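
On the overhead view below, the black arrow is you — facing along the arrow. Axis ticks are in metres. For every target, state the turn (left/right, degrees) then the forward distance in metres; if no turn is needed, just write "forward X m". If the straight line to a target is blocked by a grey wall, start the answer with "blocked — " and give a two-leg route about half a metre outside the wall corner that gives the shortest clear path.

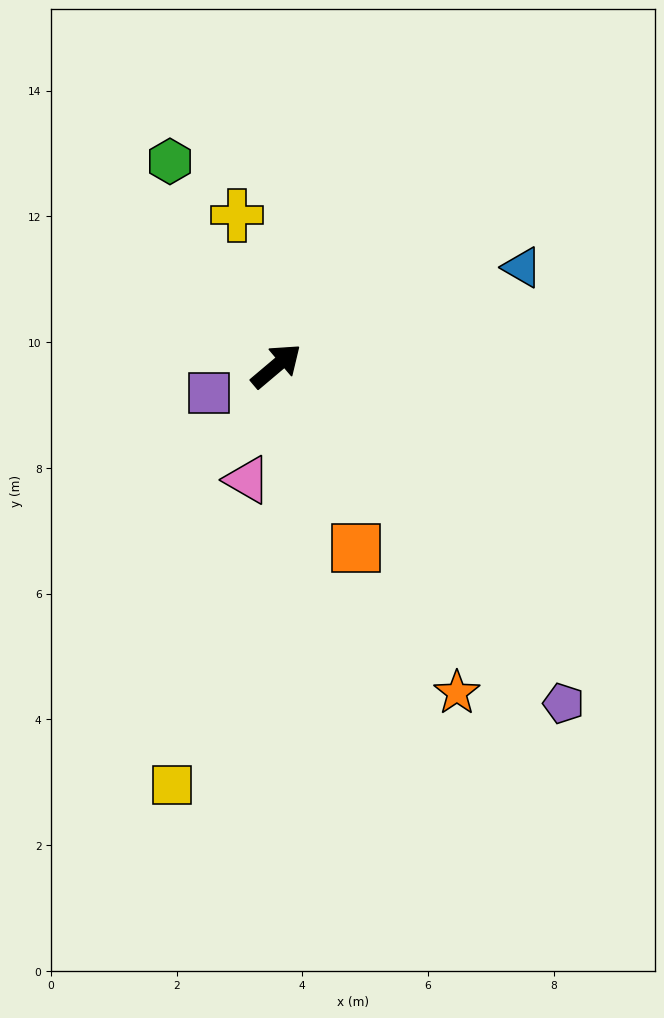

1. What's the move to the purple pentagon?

turn right 90°, forward 7.0 m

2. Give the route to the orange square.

turn right 107°, forward 3.2 m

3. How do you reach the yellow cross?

turn left 64°, forward 2.5 m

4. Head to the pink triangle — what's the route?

turn right 144°, forward 1.9 m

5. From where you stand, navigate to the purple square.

turn left 162°, forward 1.2 m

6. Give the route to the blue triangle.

turn right 18°, forward 4.2 m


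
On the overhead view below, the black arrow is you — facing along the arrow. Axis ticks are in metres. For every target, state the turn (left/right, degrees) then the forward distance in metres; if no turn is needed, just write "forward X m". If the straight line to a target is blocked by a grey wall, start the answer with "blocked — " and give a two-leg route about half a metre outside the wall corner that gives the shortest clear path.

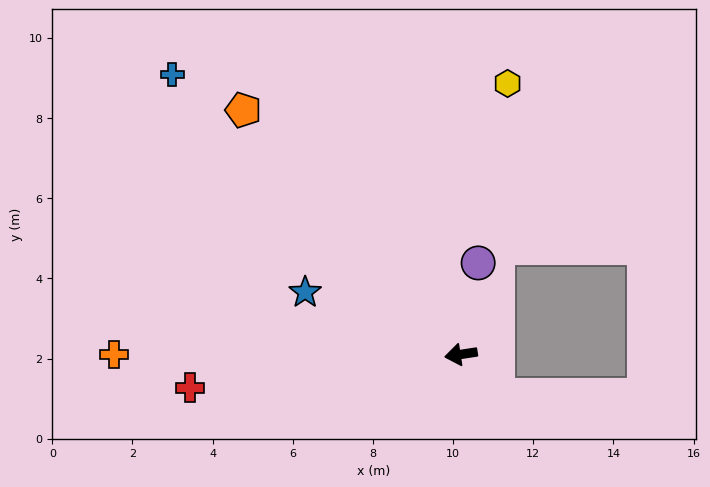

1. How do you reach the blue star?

turn right 30°, forward 4.2 m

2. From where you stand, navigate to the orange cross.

turn right 9°, forward 8.7 m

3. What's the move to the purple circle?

turn right 109°, forward 2.3 m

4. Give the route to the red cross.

forward 6.8 m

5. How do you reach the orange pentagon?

turn right 57°, forward 8.2 m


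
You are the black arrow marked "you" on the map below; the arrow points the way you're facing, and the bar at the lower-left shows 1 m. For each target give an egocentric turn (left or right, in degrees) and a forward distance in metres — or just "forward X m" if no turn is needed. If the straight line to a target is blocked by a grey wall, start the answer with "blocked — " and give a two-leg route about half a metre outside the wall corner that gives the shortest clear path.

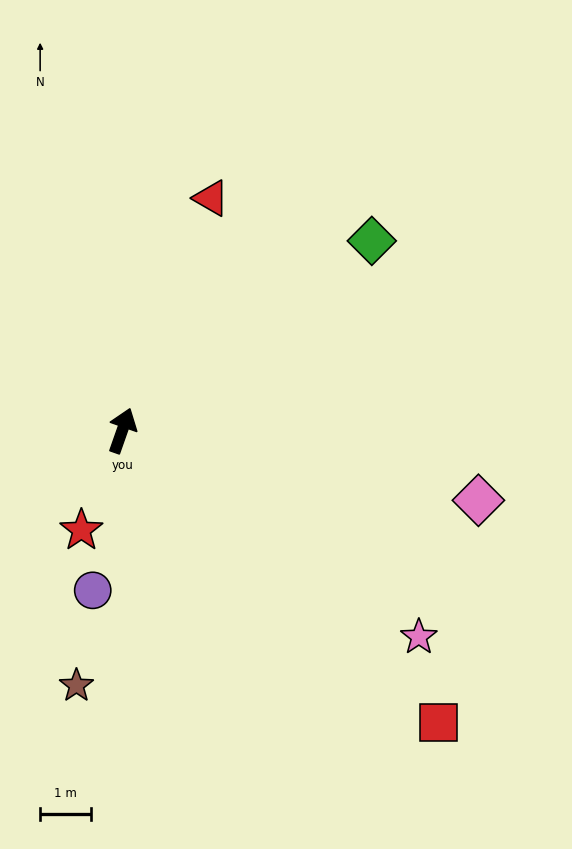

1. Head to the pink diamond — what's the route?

turn right 82°, forward 7.1 m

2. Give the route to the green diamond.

turn right 33°, forward 6.1 m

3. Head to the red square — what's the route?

turn right 113°, forward 8.4 m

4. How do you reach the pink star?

turn right 105°, forward 7.1 m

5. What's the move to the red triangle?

forward 4.9 m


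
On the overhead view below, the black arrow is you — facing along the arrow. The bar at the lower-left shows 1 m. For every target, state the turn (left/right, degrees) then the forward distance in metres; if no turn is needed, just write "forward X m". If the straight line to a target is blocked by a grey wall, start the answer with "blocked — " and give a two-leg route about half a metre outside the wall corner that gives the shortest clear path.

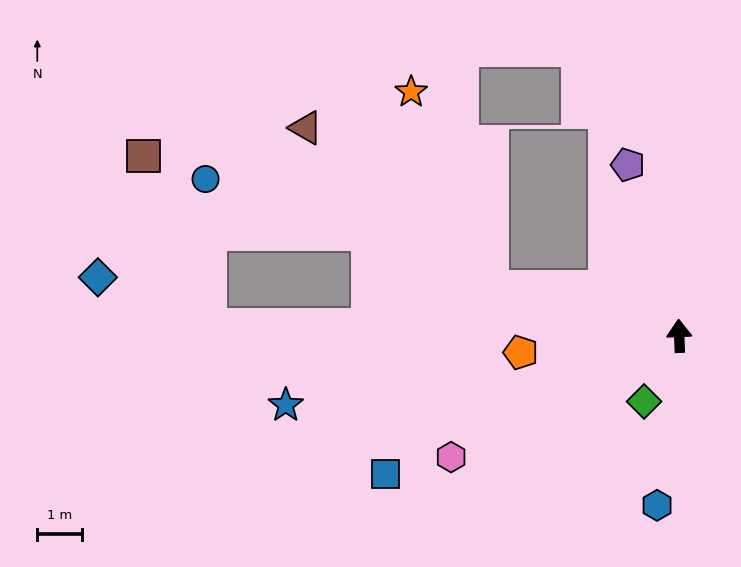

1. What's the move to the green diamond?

turn left 150°, forward 1.7 m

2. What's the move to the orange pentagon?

turn left 94°, forward 3.6 m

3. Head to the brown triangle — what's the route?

blocked — turn left 74°, forward 4.4 m, then turn right 27°, forward 5.5 m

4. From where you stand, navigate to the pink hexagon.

turn left 116°, forward 5.8 m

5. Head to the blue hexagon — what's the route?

turn left 170°, forward 3.8 m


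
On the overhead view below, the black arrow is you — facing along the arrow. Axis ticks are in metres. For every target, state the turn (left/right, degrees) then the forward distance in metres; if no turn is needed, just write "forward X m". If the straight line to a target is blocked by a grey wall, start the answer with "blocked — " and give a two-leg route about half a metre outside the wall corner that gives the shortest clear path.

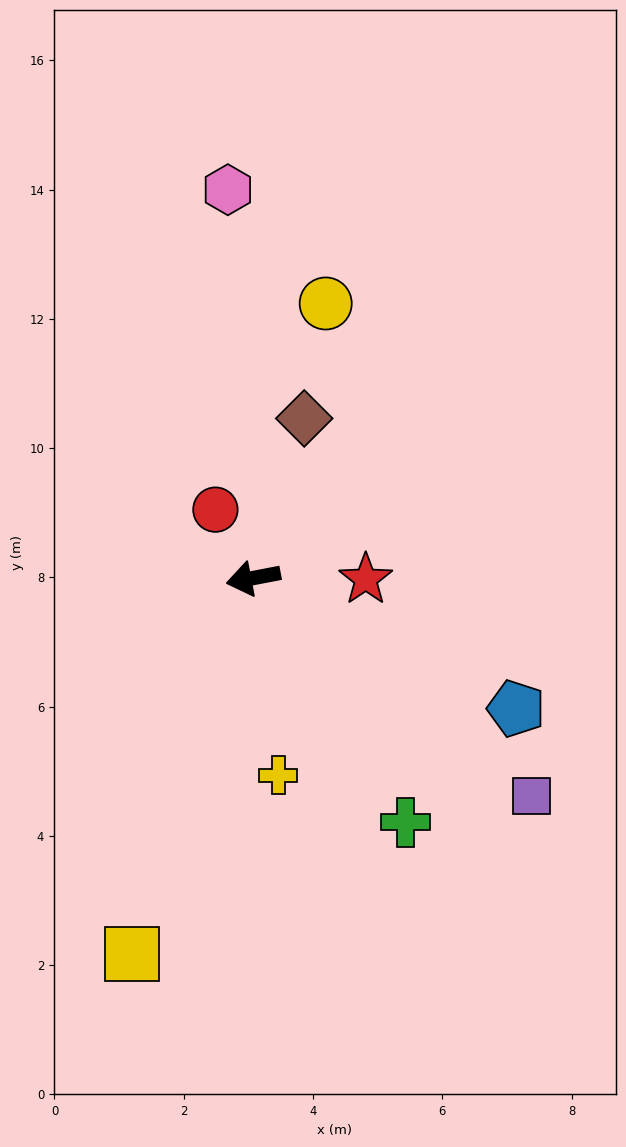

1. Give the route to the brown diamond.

turn right 119°, forward 2.6 m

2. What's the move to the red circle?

turn right 72°, forward 1.2 m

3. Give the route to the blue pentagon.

turn left 143°, forward 4.5 m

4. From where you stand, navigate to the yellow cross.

turn left 86°, forward 3.1 m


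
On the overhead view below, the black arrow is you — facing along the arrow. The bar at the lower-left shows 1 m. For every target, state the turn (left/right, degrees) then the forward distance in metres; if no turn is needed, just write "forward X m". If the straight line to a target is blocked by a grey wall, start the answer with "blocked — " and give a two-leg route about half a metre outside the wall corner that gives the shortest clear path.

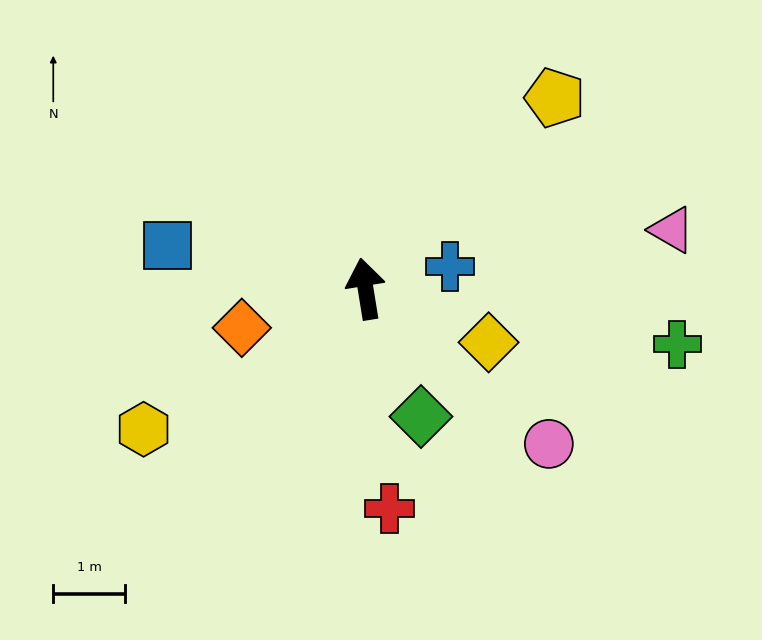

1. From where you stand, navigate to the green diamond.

turn right 166°, forward 1.9 m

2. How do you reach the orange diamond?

turn left 98°, forward 1.8 m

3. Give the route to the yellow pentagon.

turn right 54°, forward 3.8 m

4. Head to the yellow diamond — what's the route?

turn right 123°, forward 1.9 m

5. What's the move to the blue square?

turn left 69°, forward 2.8 m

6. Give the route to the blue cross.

turn right 85°, forward 1.2 m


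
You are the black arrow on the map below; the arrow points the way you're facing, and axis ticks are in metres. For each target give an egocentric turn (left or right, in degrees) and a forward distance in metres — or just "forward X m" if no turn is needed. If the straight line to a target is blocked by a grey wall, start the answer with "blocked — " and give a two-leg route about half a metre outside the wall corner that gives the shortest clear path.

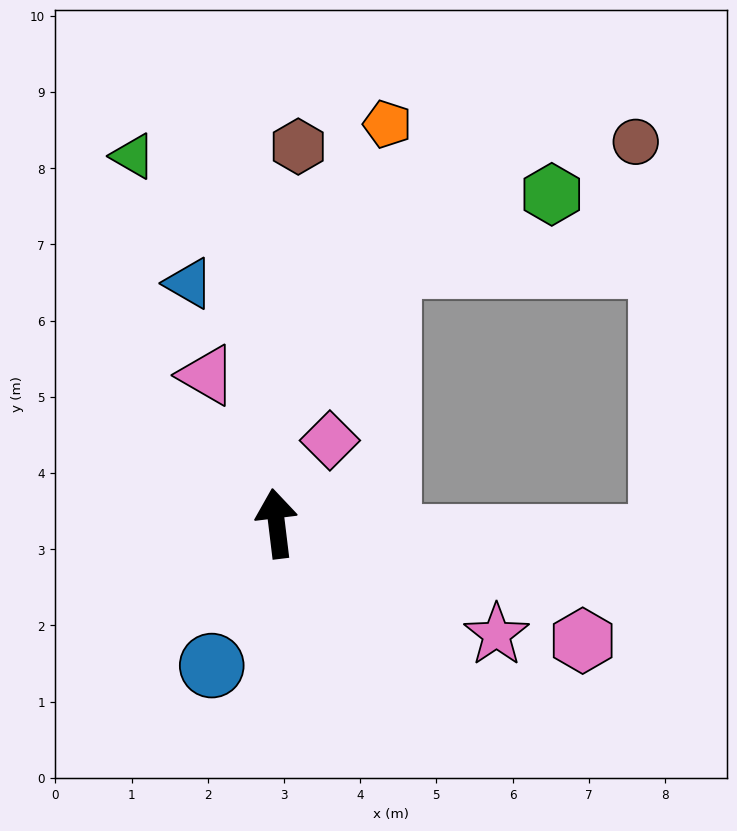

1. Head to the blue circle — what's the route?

turn left 149°, forward 2.1 m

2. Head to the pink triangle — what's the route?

turn left 18°, forward 2.1 m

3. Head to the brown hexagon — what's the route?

turn right 10°, forward 5.0 m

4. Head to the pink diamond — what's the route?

turn right 40°, forward 1.3 m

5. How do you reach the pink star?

turn right 124°, forward 3.2 m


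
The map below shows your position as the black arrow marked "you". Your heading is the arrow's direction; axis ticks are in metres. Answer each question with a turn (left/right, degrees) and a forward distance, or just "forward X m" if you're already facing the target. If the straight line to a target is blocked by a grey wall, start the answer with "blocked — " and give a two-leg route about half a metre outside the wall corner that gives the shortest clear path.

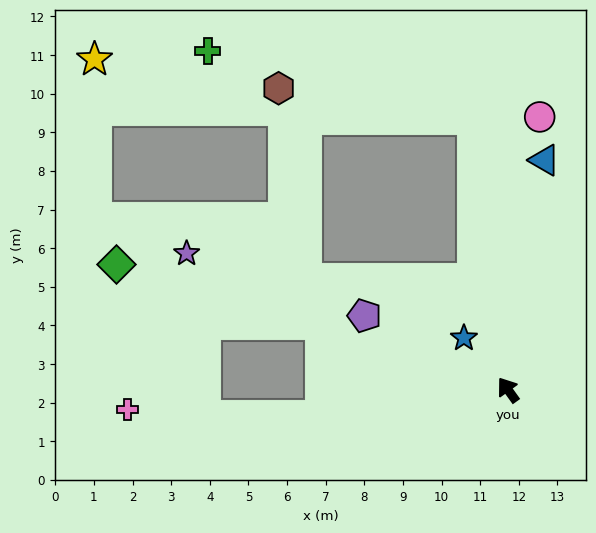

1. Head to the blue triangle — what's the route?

turn right 45°, forward 6.0 m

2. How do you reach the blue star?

turn left 5°, forward 1.8 m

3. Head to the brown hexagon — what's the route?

blocked — turn right 28°, forward 7.1 m, then turn left 73°, forward 5.1 m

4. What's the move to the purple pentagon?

turn left 27°, forward 4.2 m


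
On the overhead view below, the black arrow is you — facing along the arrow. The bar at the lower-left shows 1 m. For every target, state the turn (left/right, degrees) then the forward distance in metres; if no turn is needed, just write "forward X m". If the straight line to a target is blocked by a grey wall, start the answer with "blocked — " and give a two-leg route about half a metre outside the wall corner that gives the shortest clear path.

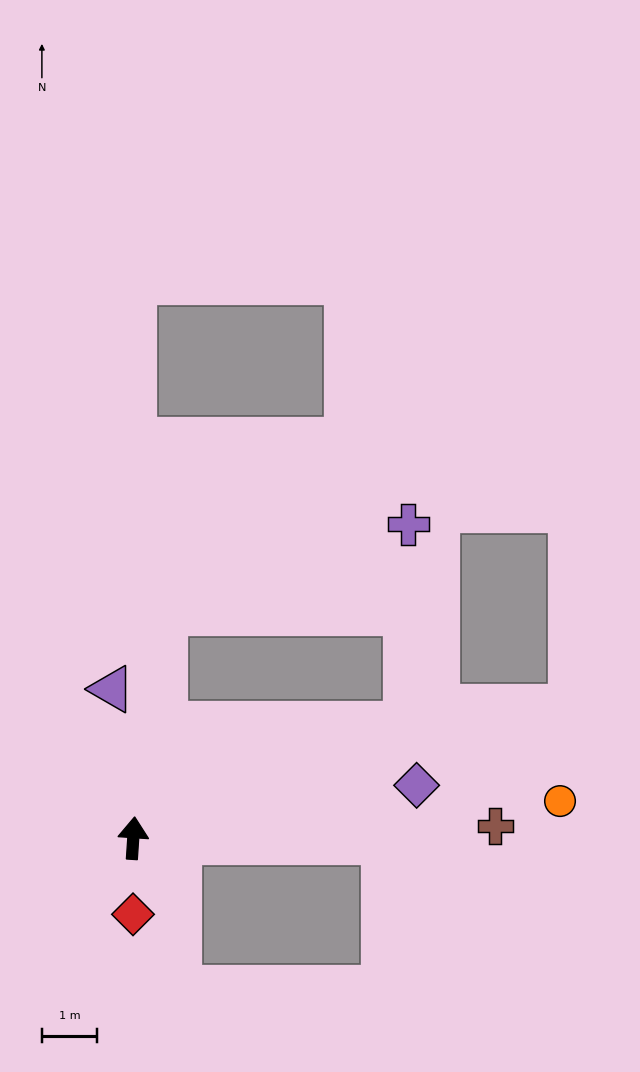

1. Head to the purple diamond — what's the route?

turn right 76°, forward 5.3 m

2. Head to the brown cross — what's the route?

turn right 84°, forward 6.6 m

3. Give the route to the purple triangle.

turn left 12°, forward 2.7 m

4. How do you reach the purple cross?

blocked — turn right 4°, forward 4.2 m, then turn right 62°, forward 4.7 m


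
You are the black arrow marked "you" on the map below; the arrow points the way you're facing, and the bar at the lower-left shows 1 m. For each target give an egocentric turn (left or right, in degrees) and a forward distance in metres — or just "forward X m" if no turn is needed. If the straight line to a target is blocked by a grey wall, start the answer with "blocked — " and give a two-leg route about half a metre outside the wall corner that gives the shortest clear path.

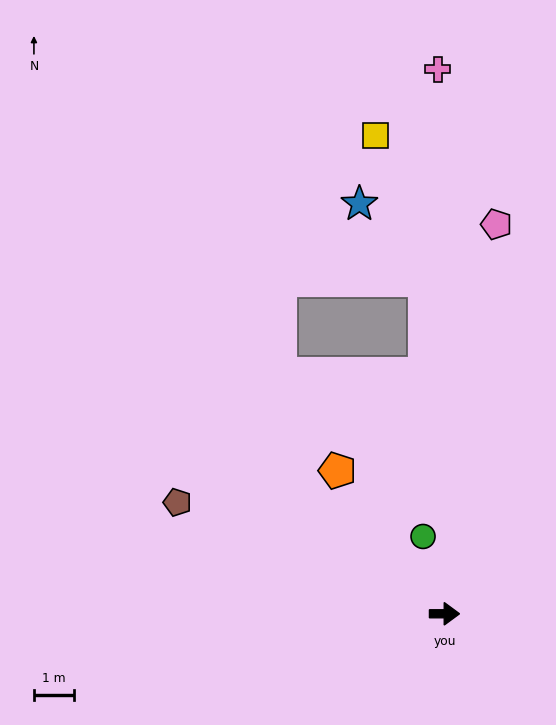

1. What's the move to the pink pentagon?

turn left 82°, forward 9.8 m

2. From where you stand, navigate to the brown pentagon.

turn left 157°, forward 7.2 m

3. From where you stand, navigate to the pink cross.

turn left 91°, forward 13.5 m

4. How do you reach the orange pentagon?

turn left 127°, forward 4.4 m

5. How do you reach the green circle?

turn left 106°, forward 2.0 m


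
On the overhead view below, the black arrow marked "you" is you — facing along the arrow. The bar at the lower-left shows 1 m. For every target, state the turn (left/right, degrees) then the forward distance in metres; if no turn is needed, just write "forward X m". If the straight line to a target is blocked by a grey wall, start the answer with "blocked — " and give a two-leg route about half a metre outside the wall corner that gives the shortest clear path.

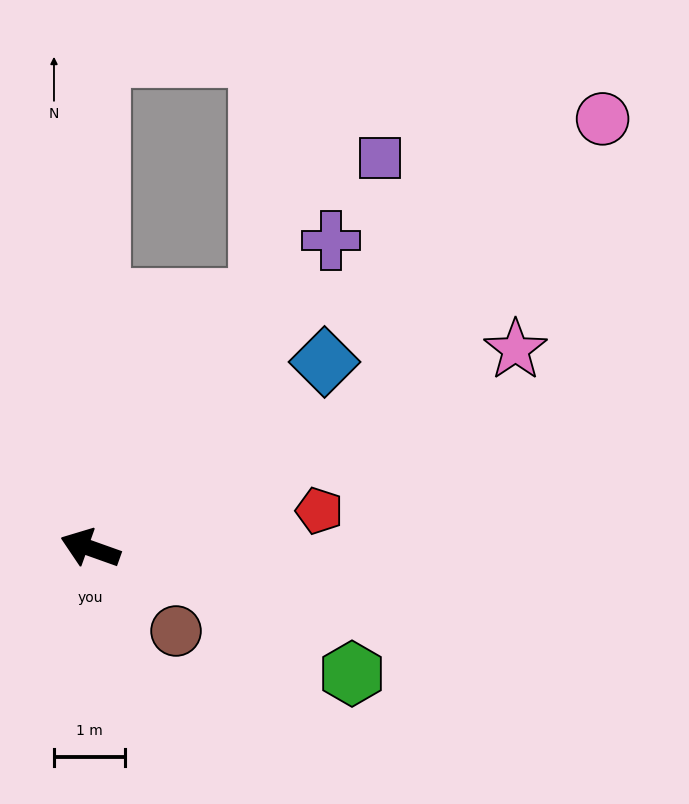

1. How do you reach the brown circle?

turn left 156°, forward 1.7 m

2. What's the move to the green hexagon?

turn left 174°, forward 4.1 m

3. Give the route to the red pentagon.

turn right 151°, forward 3.2 m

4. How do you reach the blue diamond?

turn right 122°, forward 4.2 m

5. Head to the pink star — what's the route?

turn right 135°, forward 6.6 m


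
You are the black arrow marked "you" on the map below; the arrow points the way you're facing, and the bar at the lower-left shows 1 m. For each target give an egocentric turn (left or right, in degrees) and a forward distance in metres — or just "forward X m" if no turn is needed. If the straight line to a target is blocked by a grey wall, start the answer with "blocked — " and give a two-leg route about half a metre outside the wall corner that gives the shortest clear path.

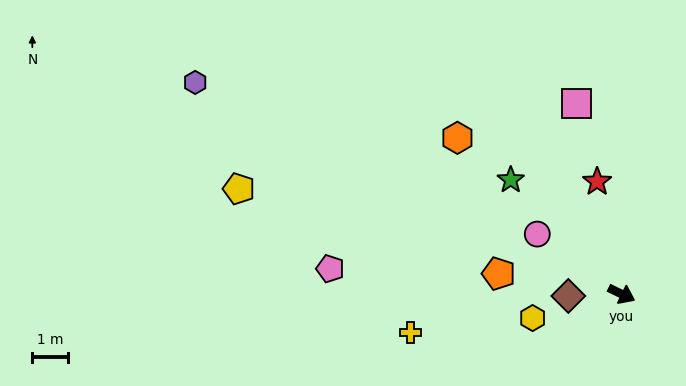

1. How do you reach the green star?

turn left 160°, forward 4.5 m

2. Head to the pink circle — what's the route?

turn left 170°, forward 2.9 m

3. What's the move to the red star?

turn left 128°, forward 3.2 m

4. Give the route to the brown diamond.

turn right 152°, forward 1.5 m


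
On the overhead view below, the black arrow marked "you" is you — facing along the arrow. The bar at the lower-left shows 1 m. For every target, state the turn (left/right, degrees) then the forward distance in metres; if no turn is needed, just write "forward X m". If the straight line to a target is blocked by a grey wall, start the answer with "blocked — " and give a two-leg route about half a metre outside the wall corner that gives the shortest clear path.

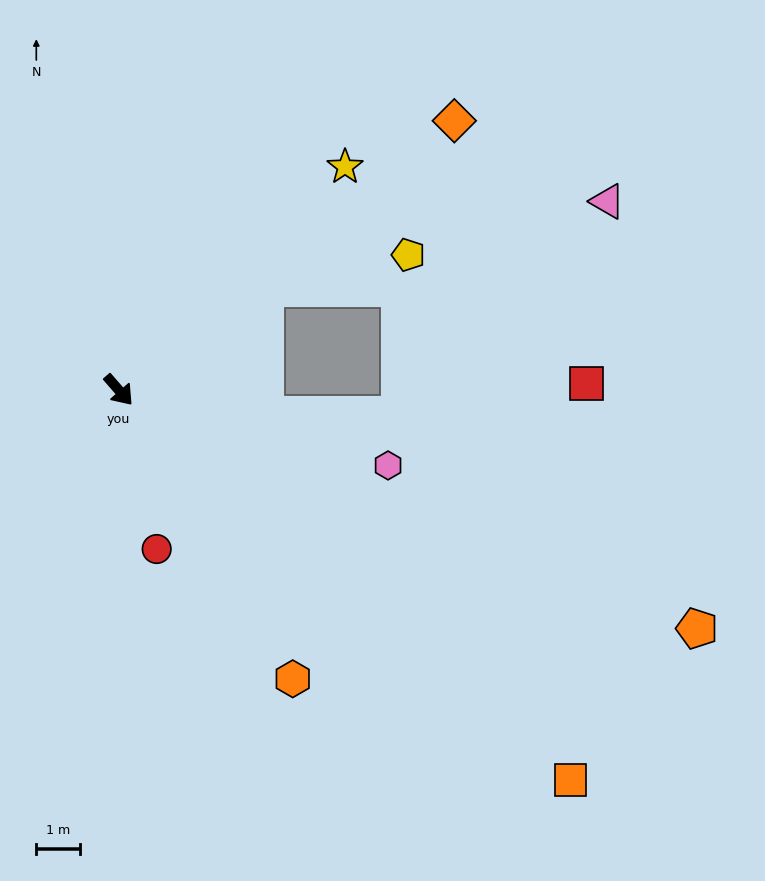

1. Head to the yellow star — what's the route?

turn left 94°, forward 7.3 m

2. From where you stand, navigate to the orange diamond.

turn left 88°, forward 9.8 m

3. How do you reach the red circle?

turn right 28°, forward 3.7 m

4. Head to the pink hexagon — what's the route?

turn left 33°, forward 6.4 m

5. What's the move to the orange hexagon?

turn right 10°, forward 7.7 m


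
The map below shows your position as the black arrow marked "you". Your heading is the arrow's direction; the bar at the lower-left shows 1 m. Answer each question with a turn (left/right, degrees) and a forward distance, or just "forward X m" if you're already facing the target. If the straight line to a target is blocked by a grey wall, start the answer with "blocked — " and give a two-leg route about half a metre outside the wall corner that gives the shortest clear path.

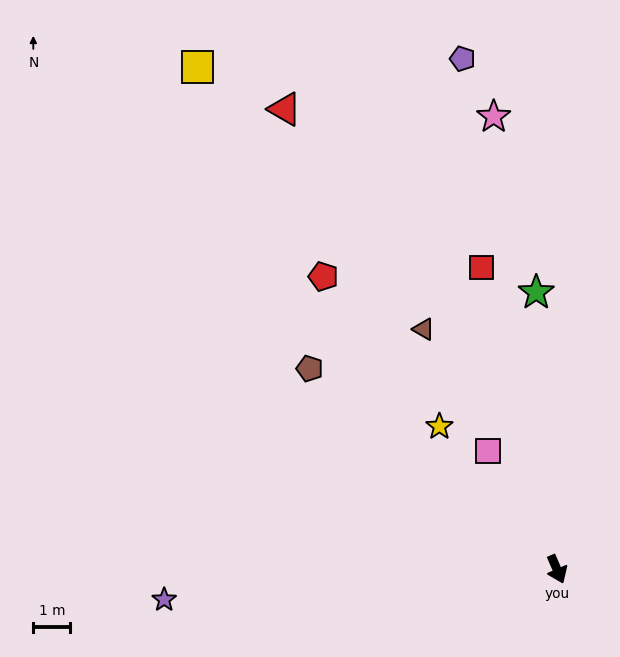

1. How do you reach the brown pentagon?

turn right 152°, forward 8.6 m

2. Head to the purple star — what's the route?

turn right 109°, forward 10.6 m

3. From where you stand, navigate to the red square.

turn left 171°, forward 8.4 m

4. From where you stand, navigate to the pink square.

turn right 173°, forward 3.7 m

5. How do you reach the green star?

turn left 161°, forward 7.5 m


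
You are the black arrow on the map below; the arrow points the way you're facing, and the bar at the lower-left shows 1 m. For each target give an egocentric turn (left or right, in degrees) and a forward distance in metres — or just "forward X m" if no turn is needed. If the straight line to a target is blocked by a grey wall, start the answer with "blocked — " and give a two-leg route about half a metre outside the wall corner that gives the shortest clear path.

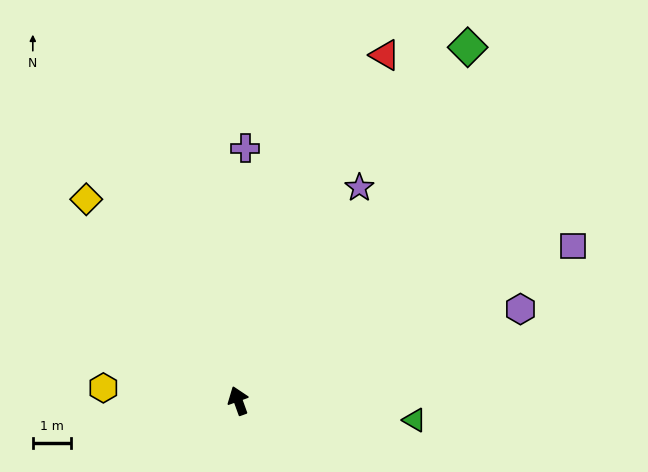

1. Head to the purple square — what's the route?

turn right 85°, forward 9.7 m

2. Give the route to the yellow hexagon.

turn left 65°, forward 3.5 m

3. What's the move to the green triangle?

turn right 116°, forward 4.6 m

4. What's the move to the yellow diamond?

turn left 17°, forward 6.6 m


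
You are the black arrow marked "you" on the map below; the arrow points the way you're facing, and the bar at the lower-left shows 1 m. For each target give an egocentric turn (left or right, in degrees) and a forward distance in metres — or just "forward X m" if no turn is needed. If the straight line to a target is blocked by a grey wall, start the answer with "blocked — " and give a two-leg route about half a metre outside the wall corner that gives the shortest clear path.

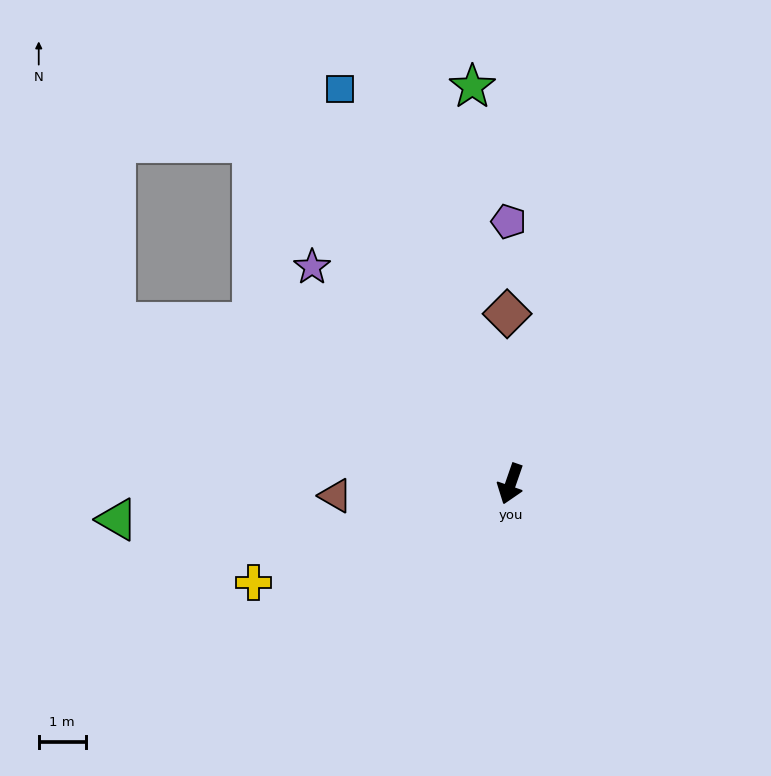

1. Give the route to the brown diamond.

turn right 160°, forward 3.6 m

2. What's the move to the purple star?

turn right 118°, forward 6.3 m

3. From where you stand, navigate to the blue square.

turn right 138°, forward 9.2 m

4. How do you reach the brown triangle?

turn right 67°, forward 3.7 m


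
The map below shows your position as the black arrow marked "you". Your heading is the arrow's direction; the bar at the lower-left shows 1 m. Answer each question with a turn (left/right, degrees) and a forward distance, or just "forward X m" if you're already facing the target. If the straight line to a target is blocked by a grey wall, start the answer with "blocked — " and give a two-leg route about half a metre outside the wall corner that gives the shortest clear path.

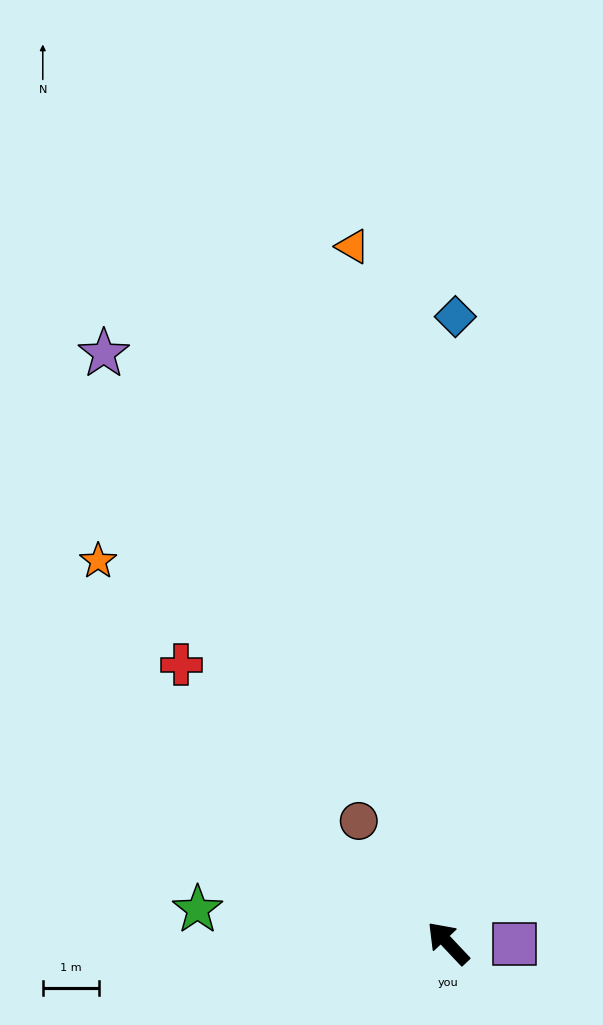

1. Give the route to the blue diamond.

turn right 44°, forward 11.1 m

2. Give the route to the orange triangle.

turn right 36°, forward 12.5 m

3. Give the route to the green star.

turn left 39°, forward 4.5 m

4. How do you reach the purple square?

turn right 134°, forward 1.2 m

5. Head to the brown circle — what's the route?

turn right 7°, forward 2.7 m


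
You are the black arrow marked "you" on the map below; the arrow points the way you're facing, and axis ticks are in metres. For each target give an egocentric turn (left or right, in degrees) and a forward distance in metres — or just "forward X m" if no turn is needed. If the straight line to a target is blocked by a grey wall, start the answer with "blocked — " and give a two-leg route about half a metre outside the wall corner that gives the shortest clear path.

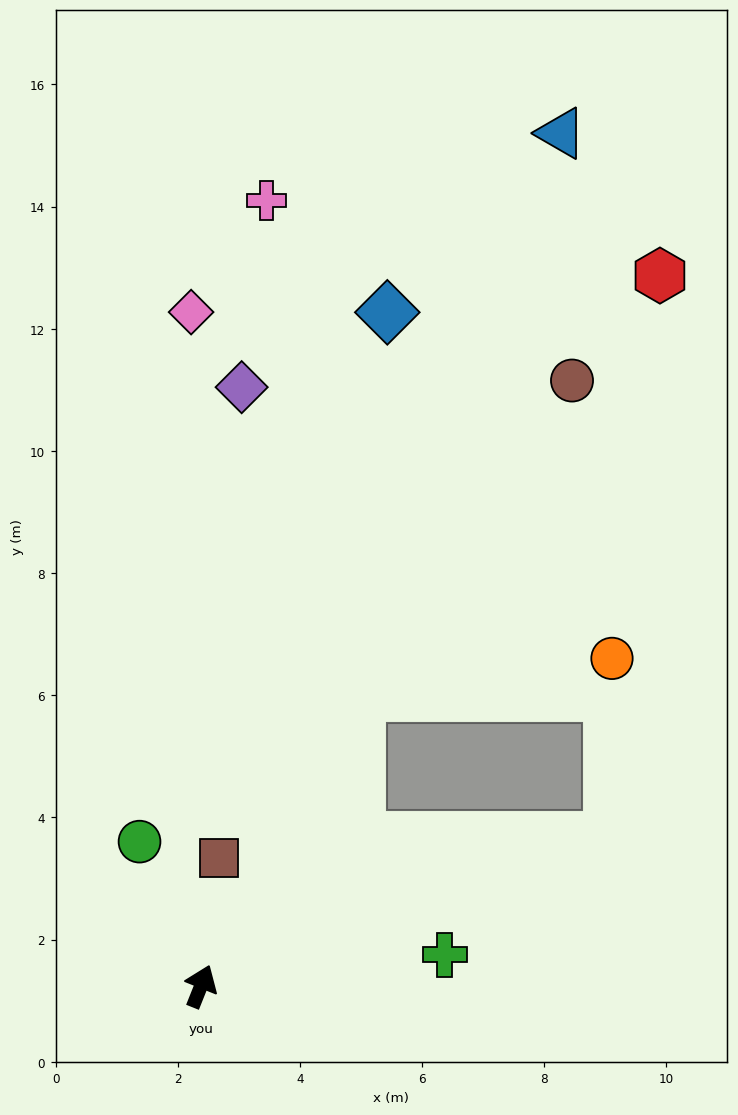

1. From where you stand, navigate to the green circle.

turn left 45°, forward 2.6 m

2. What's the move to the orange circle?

blocked — turn right 7°, forward 5.4 m, then turn right 53°, forward 4.2 m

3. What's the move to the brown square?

turn left 14°, forward 2.1 m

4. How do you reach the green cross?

turn right 61°, forward 4.0 m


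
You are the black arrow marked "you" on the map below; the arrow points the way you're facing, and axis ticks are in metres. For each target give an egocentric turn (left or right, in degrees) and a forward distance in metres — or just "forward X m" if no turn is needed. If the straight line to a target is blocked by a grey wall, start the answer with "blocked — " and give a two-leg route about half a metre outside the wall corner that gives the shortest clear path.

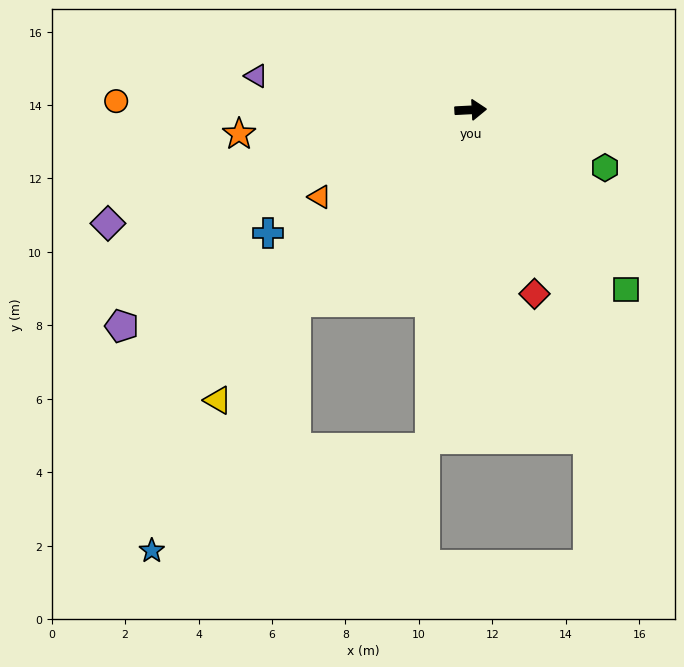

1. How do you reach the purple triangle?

turn left 168°, forward 5.9 m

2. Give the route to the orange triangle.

turn right 153°, forward 4.7 m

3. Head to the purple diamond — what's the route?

turn right 166°, forward 10.3 m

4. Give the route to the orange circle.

turn left 176°, forward 9.7 m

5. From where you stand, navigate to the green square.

turn right 52°, forward 6.5 m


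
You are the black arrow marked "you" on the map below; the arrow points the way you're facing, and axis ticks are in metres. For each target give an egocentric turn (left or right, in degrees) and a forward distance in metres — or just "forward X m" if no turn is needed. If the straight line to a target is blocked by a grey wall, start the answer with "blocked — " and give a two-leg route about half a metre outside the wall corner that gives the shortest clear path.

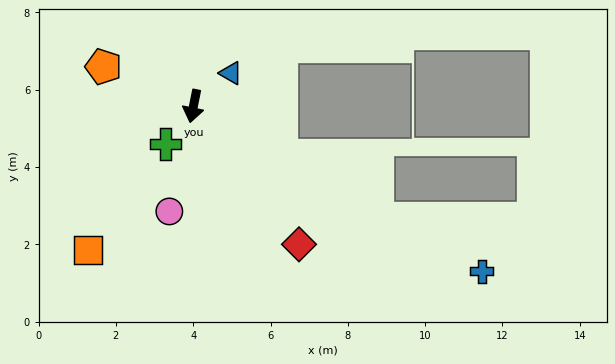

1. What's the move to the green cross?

turn right 25°, forward 1.2 m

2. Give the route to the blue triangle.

turn left 143°, forward 1.3 m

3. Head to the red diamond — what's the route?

turn left 49°, forward 4.5 m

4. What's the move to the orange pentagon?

turn right 102°, forward 2.5 m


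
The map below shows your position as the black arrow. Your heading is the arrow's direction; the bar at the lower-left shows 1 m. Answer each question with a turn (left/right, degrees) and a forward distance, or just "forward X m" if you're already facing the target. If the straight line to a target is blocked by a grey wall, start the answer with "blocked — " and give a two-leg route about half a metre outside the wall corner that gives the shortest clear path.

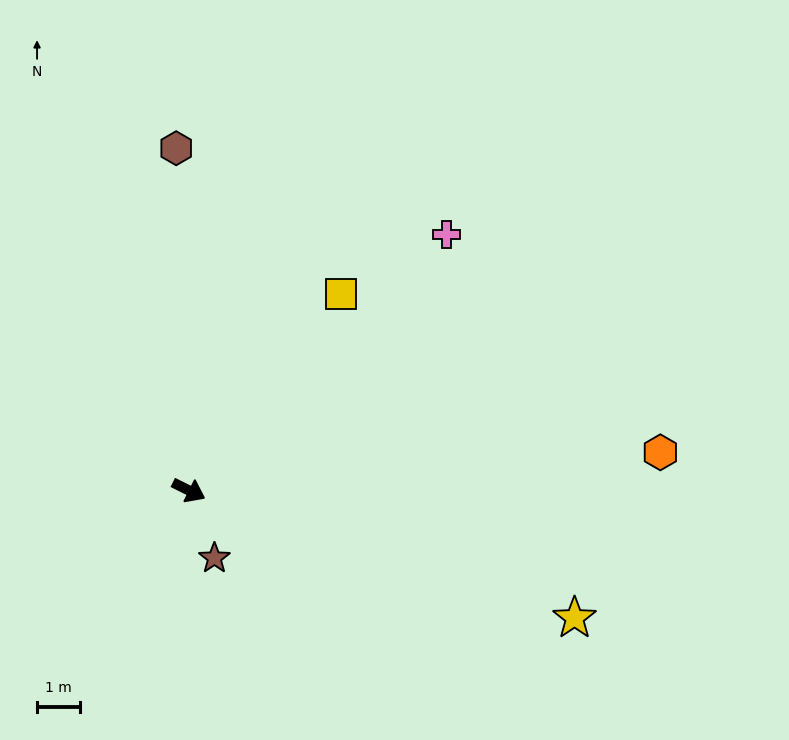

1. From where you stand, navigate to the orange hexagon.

turn left 31°, forward 10.9 m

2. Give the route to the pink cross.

turn left 71°, forward 8.4 m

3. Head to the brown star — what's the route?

turn right 43°, forward 1.7 m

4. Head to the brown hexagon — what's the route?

turn left 119°, forward 7.9 m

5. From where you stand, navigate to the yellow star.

turn left 8°, forward 9.4 m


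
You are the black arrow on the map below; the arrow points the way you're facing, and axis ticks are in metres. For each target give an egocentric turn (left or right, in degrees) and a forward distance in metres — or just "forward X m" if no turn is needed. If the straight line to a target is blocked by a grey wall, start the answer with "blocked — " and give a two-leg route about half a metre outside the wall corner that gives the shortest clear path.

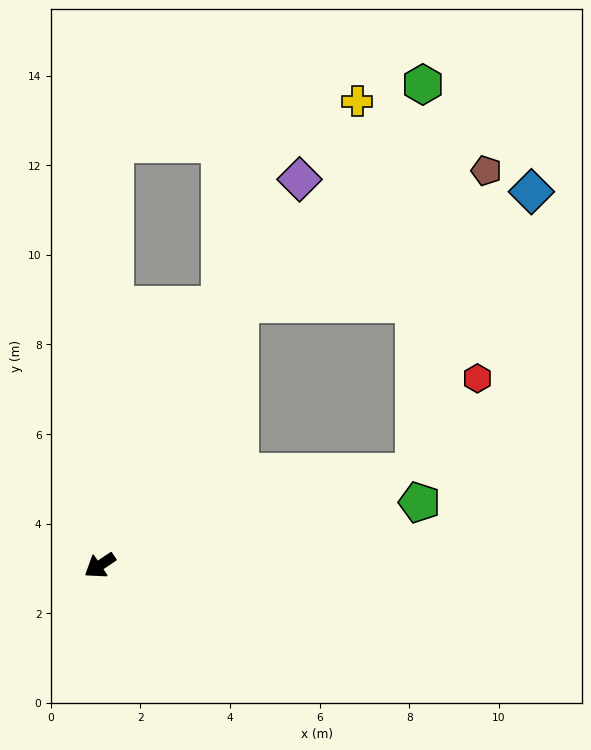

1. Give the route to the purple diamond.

turn right 151°, forward 9.7 m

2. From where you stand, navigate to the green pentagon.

turn left 157°, forward 7.3 m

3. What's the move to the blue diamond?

blocked — turn right 152°, forward 6.6 m, then turn right 41°, forward 7.0 m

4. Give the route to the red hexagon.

blocked — turn left 163°, forward 7.3 m, then turn left 39°, forward 2.5 m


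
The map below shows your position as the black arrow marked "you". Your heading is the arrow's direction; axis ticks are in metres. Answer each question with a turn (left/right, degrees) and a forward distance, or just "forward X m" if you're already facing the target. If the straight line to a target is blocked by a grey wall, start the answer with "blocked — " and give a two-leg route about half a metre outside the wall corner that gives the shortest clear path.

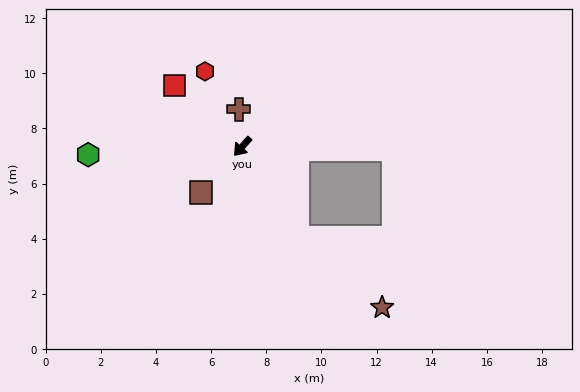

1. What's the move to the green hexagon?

turn right 46°, forward 5.6 m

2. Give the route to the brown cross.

turn right 133°, forward 1.4 m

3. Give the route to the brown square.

forward 2.2 m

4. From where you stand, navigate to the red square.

turn right 91°, forward 3.3 m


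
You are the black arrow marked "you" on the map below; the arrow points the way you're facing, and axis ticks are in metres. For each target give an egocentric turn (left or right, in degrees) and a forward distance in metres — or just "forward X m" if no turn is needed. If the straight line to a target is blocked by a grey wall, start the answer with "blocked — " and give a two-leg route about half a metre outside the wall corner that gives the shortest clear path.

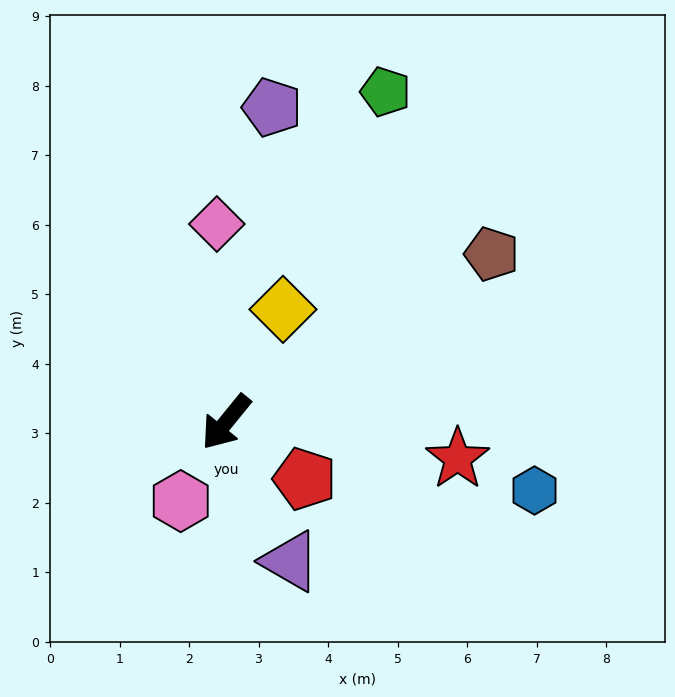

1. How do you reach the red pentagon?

turn left 93°, forward 1.4 m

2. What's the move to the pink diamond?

turn right 138°, forward 2.9 m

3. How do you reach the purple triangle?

turn left 64°, forward 2.2 m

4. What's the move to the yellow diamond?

turn right 168°, forward 1.8 m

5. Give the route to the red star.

turn left 120°, forward 3.4 m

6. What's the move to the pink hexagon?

turn left 9°, forward 1.3 m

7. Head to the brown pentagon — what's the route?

turn left 162°, forward 4.5 m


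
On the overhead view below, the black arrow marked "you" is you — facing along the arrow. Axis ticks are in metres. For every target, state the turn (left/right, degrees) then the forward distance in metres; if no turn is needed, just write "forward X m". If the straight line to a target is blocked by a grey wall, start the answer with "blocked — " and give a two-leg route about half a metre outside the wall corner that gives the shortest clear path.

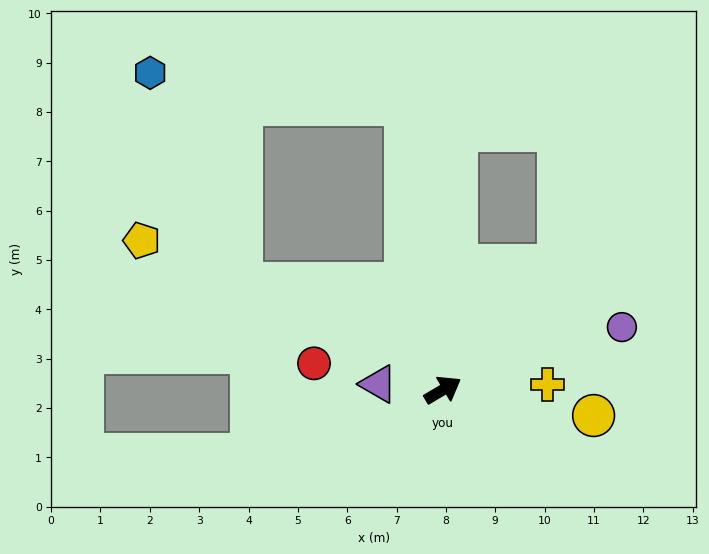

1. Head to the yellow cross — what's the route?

turn right 28°, forward 2.1 m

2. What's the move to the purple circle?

turn right 11°, forward 3.8 m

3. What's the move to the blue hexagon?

blocked — turn left 67°, forward 5.8 m, then turn left 75°, forward 5.2 m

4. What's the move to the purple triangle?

turn left 144°, forward 1.3 m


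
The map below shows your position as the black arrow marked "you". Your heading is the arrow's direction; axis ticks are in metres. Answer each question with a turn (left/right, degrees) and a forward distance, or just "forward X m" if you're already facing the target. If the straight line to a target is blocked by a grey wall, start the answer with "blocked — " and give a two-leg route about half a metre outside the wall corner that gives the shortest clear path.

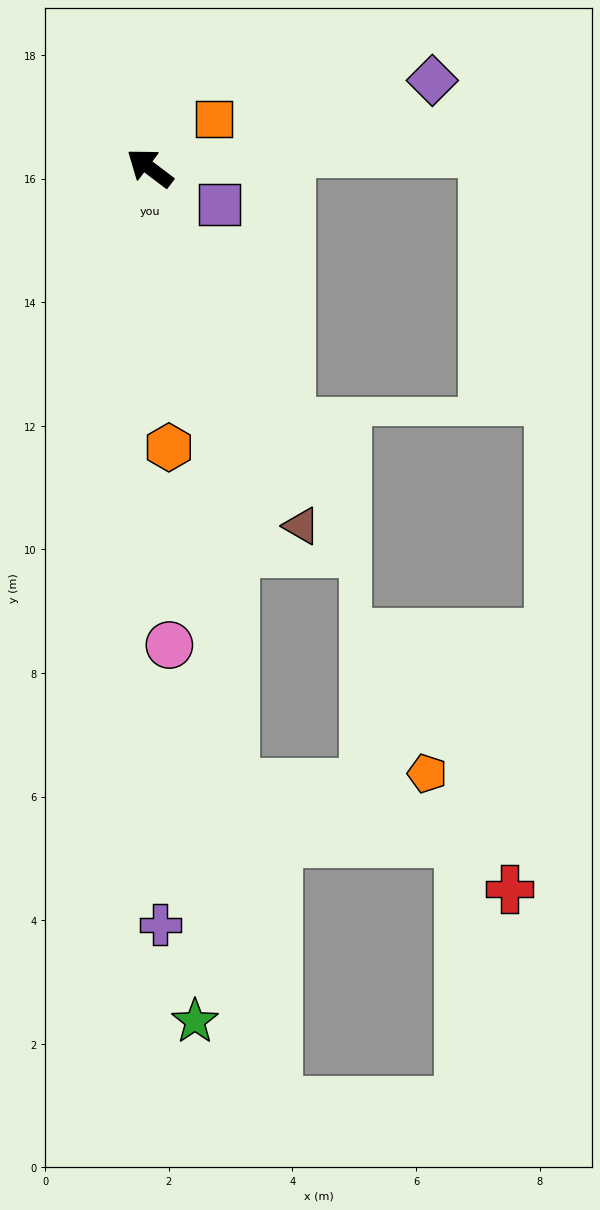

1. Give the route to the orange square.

turn right 106°, forward 1.3 m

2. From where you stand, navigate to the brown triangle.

turn left 150°, forward 6.3 m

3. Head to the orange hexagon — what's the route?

turn left 131°, forward 4.5 m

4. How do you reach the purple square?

turn right 171°, forward 1.3 m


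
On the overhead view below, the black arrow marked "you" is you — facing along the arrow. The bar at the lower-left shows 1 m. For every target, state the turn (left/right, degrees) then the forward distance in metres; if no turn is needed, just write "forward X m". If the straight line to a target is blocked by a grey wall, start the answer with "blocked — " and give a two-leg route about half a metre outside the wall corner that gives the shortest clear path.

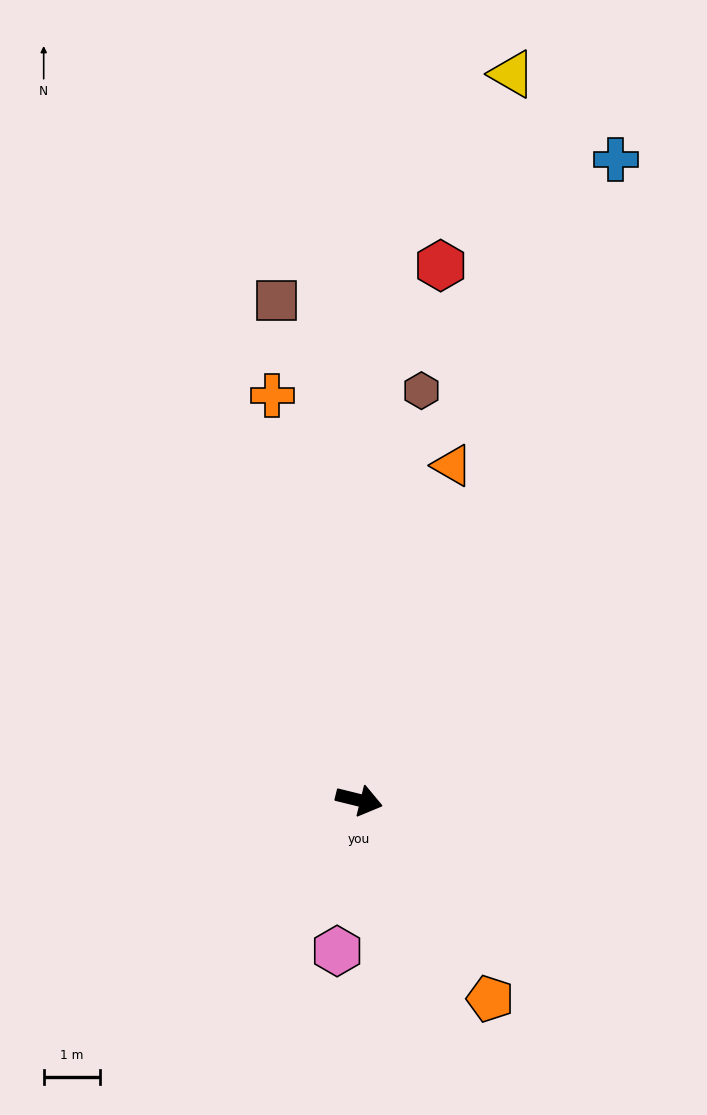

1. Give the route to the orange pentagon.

turn right 43°, forward 4.2 m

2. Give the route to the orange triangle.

turn left 88°, forward 6.1 m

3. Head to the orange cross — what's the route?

turn left 116°, forward 7.3 m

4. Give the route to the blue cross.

turn left 82°, forward 12.2 m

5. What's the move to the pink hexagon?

turn right 84°, forward 2.7 m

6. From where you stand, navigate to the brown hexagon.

turn left 95°, forward 7.3 m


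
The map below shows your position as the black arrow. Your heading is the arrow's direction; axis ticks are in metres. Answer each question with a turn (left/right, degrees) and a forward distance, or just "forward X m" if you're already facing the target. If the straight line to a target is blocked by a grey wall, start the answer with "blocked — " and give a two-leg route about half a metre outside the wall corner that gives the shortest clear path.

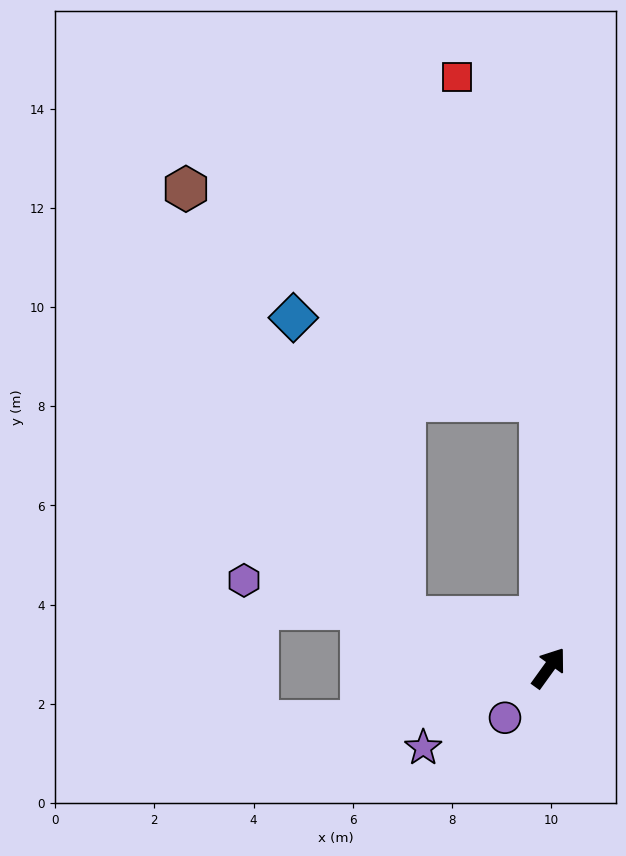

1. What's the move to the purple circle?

turn left 174°, forward 1.3 m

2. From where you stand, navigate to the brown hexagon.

blocked — turn left 106°, forward 3.1 m, then turn right 43°, forward 9.7 m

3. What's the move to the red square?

blocked — turn left 38°, forward 5.4 m, then turn left 12°, forward 6.7 m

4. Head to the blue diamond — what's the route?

blocked — turn left 106°, forward 3.1 m, then turn right 50°, forward 6.4 m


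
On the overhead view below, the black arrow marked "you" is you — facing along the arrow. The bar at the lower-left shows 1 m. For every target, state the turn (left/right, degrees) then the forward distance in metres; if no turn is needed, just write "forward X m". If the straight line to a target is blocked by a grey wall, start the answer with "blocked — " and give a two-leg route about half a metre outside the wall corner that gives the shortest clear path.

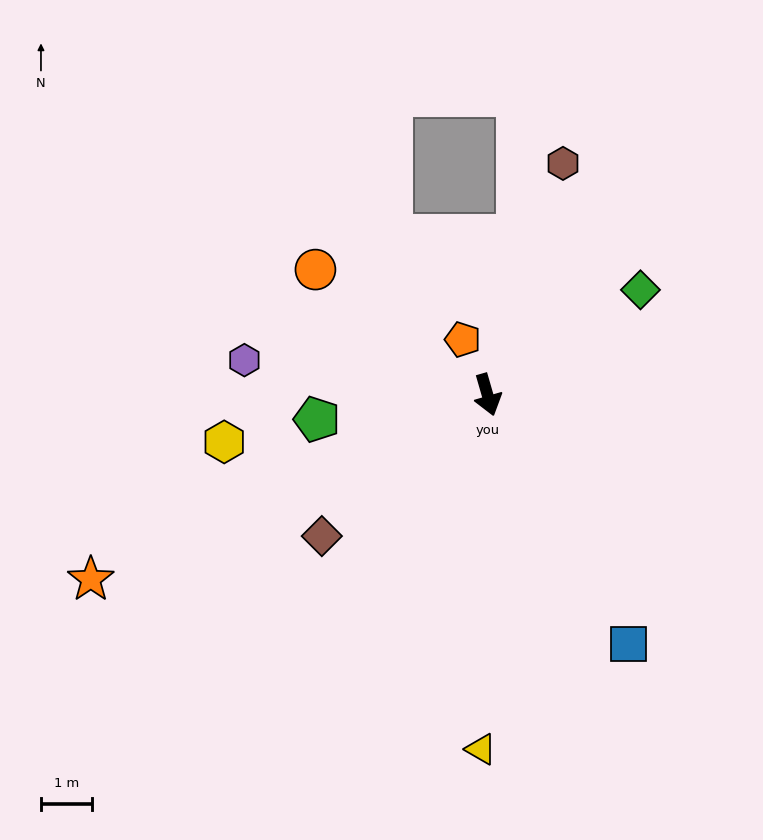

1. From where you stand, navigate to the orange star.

turn right 81°, forward 8.6 m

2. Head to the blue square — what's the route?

turn left 13°, forward 5.6 m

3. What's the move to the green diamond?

turn left 108°, forward 3.6 m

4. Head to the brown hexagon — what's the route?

turn left 146°, forward 4.8 m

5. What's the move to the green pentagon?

turn right 98°, forward 3.4 m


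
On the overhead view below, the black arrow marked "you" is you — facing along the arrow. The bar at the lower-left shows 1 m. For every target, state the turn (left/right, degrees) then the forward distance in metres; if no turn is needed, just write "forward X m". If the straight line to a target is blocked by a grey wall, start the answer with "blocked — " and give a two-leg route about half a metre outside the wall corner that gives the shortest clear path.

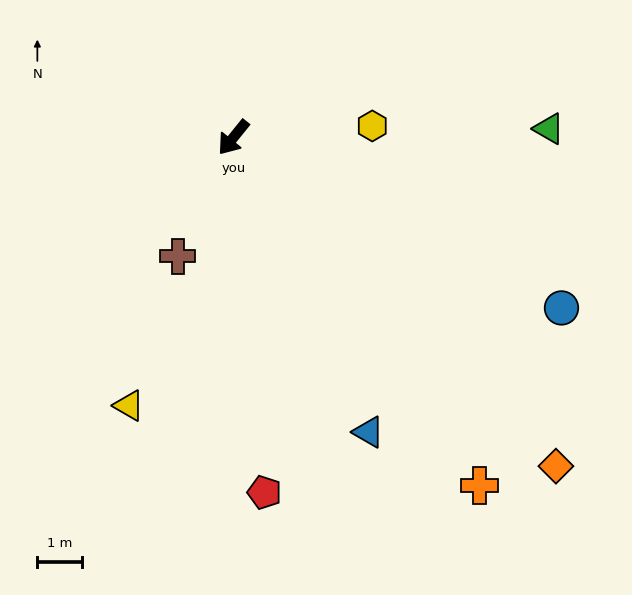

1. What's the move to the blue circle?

turn left 102°, forward 8.3 m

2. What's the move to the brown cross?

turn left 14°, forward 2.9 m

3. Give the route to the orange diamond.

turn left 83°, forward 10.3 m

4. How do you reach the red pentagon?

turn left 44°, forward 8.0 m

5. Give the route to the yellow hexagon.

turn left 134°, forward 3.1 m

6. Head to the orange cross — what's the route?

turn left 74°, forward 9.5 m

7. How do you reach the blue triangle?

turn left 64°, forward 7.3 m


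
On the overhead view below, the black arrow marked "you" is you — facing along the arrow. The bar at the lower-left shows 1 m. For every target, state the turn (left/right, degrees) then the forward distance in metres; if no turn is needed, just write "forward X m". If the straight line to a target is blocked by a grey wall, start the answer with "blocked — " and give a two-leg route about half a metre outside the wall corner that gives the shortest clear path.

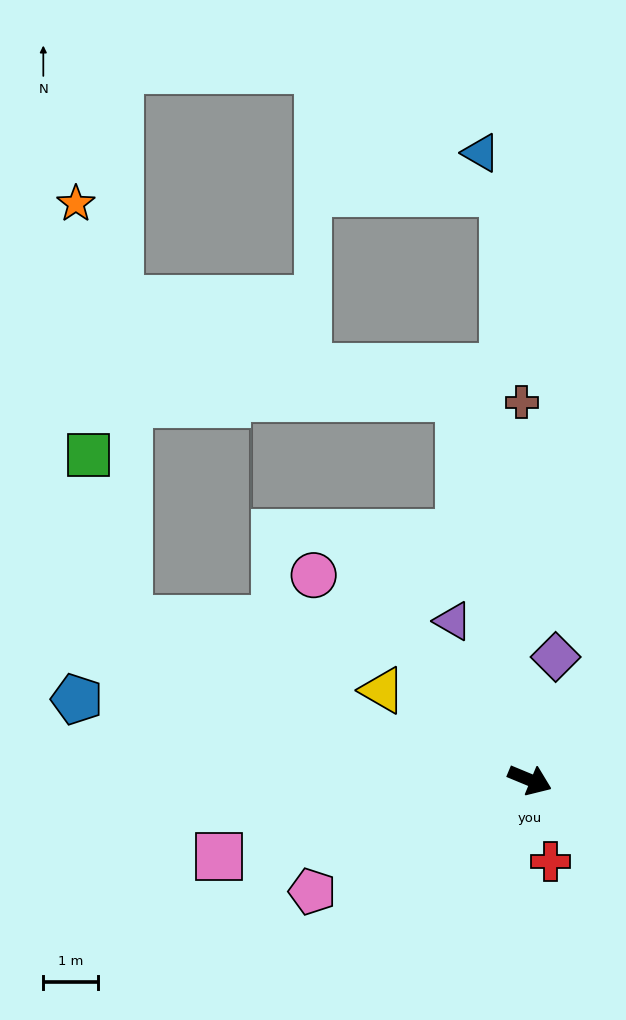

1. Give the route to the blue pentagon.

turn right 168°, forward 8.4 m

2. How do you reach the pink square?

turn right 144°, forward 5.9 m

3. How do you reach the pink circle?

turn left 159°, forward 5.4 m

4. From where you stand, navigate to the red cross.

turn right 53°, forward 1.5 m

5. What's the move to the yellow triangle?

turn left 171°, forward 3.2 m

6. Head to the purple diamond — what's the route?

turn left 101°, forward 2.3 m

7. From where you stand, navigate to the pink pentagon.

turn right 130°, forward 4.5 m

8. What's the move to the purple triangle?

turn left 138°, forward 3.2 m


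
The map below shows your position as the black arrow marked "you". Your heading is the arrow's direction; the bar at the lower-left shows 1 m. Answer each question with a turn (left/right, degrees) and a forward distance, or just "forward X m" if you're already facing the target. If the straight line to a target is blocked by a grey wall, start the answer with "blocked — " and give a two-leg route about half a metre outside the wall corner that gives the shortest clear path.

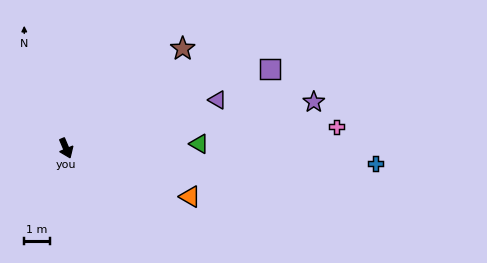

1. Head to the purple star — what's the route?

turn left 78°, forward 9.8 m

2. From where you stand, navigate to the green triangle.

turn left 69°, forward 5.2 m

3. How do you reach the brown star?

turn left 108°, forward 6.0 m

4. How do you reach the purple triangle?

turn left 85°, forward 6.2 m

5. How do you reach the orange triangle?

turn left 46°, forward 5.2 m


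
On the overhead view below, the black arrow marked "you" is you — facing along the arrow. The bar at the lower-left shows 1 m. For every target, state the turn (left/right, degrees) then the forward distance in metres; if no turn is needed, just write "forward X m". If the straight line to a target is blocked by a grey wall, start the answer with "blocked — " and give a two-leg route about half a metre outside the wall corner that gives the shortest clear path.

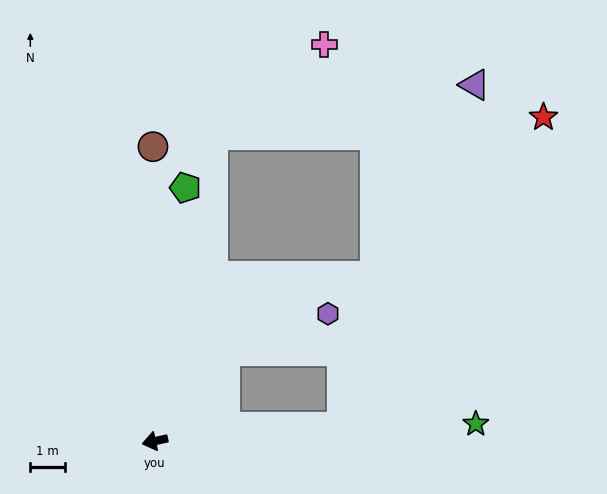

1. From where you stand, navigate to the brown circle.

turn right 102°, forward 8.4 m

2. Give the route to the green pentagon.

turn right 109°, forward 7.3 m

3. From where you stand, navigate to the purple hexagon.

blocked — turn right 140°, forward 3.3 m, then turn right 32°, forward 3.1 m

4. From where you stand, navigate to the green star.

turn left 171°, forward 9.2 m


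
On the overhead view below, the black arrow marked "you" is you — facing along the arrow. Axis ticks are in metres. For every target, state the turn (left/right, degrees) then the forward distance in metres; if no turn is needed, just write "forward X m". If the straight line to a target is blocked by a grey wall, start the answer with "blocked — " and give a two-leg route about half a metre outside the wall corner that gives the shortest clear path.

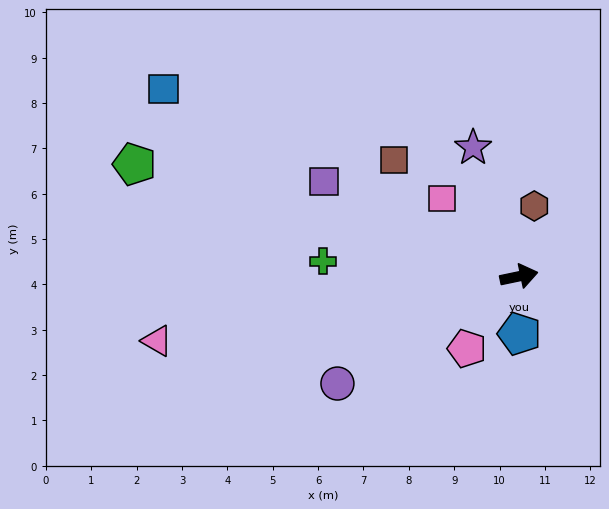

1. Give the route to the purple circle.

turn right 161°, forward 4.6 m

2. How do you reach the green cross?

turn left 164°, forward 4.3 m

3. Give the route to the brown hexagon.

turn left 66°, forward 1.6 m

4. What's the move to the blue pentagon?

turn right 101°, forward 1.3 m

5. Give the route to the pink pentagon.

turn right 138°, forward 2.0 m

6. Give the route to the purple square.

turn left 142°, forward 4.8 m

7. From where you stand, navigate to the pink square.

turn left 123°, forward 2.4 m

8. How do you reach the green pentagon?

turn left 152°, forward 8.8 m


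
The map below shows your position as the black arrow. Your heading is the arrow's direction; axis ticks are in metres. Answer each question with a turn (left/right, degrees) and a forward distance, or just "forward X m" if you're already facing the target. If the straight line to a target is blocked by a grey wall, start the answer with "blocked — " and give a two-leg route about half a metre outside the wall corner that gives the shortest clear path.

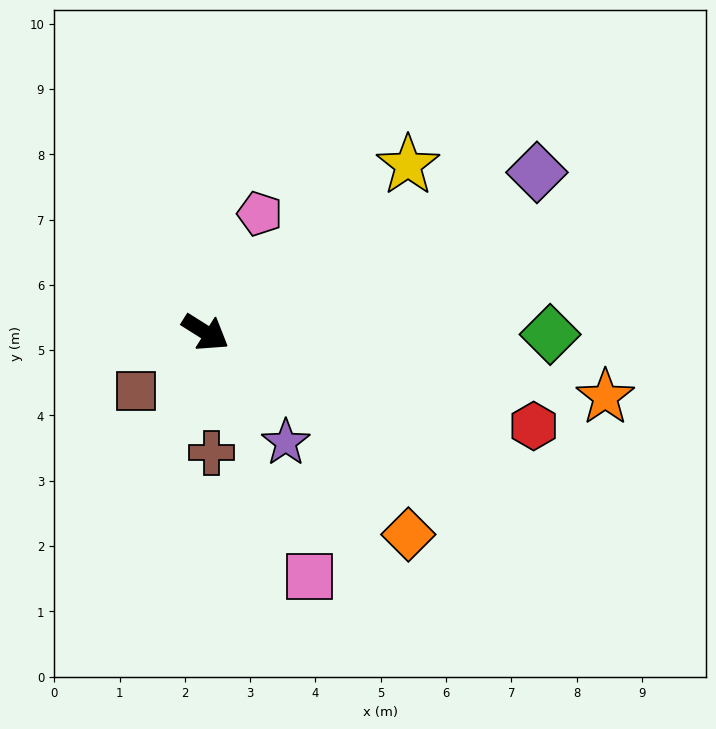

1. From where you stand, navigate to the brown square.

turn right 107°, forward 1.4 m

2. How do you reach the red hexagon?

turn left 16°, forward 5.2 m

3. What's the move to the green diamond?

turn left 32°, forward 5.3 m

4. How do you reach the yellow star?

turn left 72°, forward 4.0 m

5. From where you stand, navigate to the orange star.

turn left 23°, forward 6.2 m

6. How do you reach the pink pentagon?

turn left 98°, forward 2.0 m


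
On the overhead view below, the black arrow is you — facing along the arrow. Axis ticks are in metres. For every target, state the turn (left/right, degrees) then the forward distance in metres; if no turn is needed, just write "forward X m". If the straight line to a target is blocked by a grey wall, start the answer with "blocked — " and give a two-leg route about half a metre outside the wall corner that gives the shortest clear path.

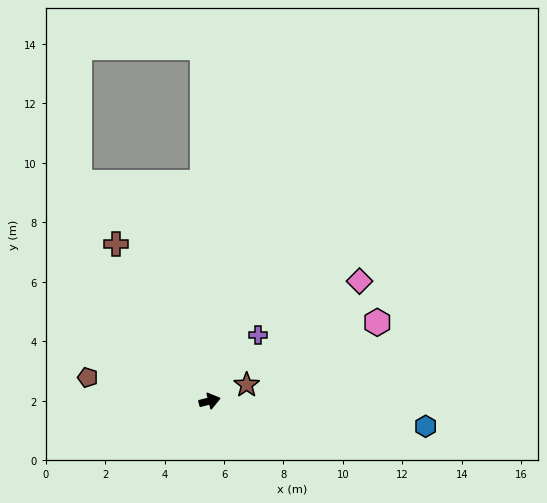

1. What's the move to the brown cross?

turn left 106°, forward 6.1 m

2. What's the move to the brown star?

turn left 9°, forward 1.4 m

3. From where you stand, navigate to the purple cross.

turn left 40°, forward 2.8 m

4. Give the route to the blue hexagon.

turn right 21°, forward 7.3 m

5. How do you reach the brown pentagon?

turn left 155°, forward 4.2 m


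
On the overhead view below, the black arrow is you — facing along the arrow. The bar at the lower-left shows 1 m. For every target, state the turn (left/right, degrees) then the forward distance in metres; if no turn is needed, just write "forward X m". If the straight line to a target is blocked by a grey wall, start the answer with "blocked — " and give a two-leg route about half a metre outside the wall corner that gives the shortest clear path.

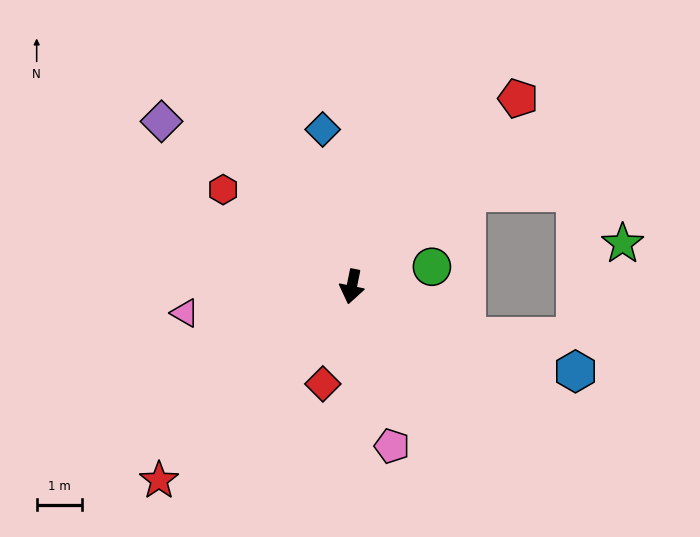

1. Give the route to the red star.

turn right 33°, forward 6.0 m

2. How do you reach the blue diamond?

turn right 158°, forward 3.5 m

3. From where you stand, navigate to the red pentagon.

turn left 150°, forward 5.5 m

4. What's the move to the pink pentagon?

turn left 26°, forward 3.6 m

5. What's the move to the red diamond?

turn right 5°, forward 2.2 m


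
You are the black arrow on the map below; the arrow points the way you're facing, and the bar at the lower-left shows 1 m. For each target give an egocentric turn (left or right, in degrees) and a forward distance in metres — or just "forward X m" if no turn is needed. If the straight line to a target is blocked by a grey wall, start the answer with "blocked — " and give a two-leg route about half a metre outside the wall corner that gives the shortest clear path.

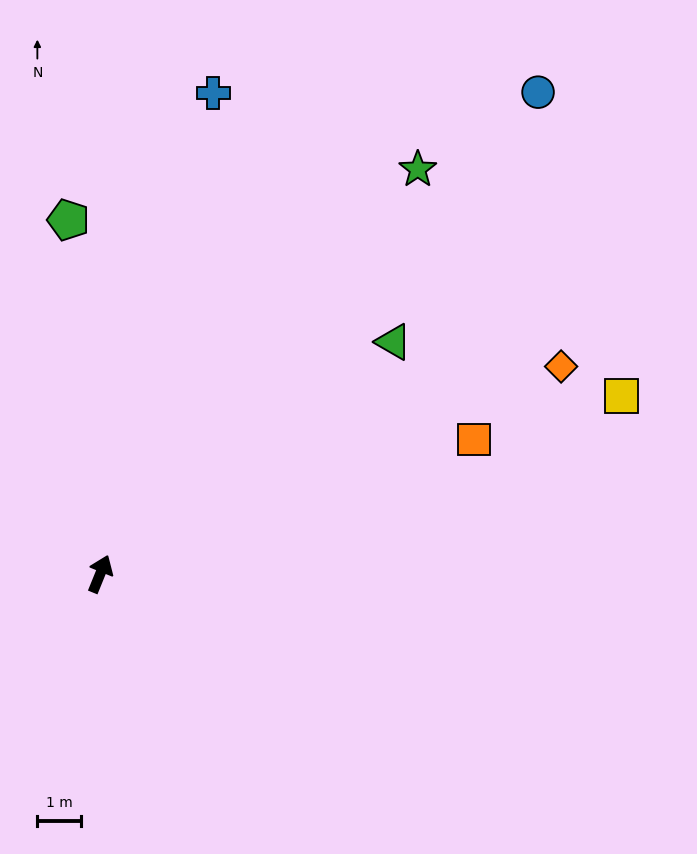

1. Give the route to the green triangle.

turn right 30°, forward 8.5 m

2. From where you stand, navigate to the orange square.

turn right 48°, forward 9.1 m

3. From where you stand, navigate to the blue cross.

turn left 9°, forward 11.3 m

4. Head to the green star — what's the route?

turn right 16°, forward 11.8 m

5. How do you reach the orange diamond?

turn right 44°, forward 11.6 m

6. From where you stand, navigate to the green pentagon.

turn left 27°, forward 8.1 m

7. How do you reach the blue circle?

turn right 20°, forward 14.9 m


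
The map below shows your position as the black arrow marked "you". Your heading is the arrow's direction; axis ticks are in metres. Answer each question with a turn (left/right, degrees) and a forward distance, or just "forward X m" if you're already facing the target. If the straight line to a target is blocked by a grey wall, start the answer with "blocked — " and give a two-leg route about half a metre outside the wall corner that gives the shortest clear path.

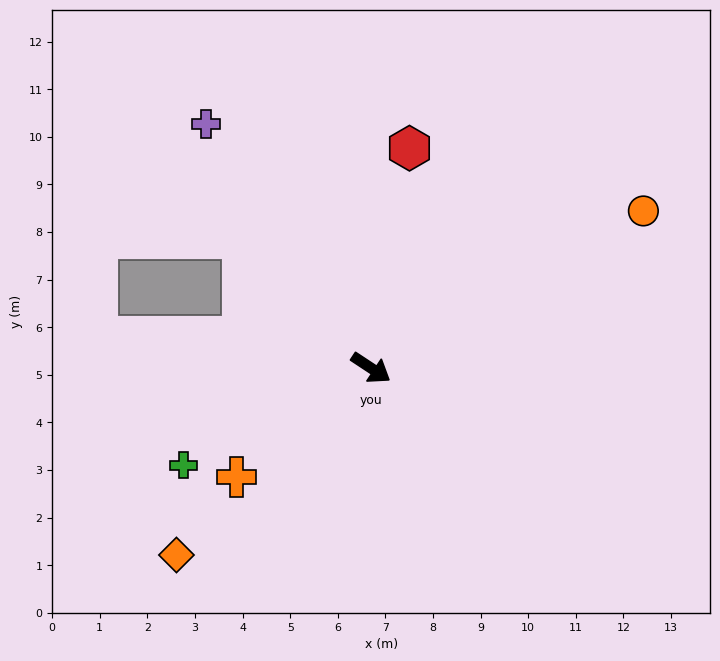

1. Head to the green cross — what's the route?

turn right 119°, forward 4.4 m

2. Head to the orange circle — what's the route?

turn left 63°, forward 6.6 m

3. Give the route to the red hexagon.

turn left 113°, forward 4.7 m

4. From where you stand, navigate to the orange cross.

turn right 108°, forward 3.6 m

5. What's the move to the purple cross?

turn left 157°, forward 6.2 m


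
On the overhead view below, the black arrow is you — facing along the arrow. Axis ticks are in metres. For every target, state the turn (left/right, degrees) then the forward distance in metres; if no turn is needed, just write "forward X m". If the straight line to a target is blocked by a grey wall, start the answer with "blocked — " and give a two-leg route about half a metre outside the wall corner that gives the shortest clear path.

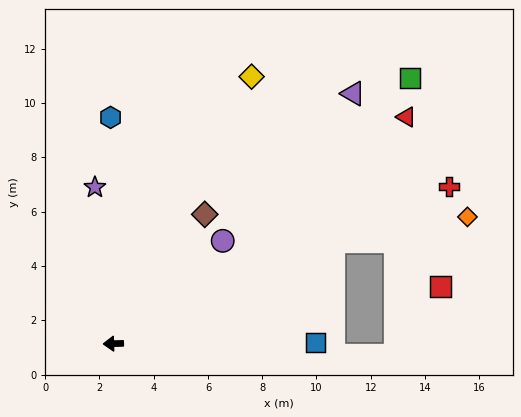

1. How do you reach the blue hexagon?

turn right 91°, forward 8.3 m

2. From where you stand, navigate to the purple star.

turn right 85°, forward 5.8 m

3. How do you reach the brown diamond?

turn right 127°, forward 5.8 m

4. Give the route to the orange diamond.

blocked — turn right 157°, forward 8.9 m, then turn right 14°, forward 5.0 m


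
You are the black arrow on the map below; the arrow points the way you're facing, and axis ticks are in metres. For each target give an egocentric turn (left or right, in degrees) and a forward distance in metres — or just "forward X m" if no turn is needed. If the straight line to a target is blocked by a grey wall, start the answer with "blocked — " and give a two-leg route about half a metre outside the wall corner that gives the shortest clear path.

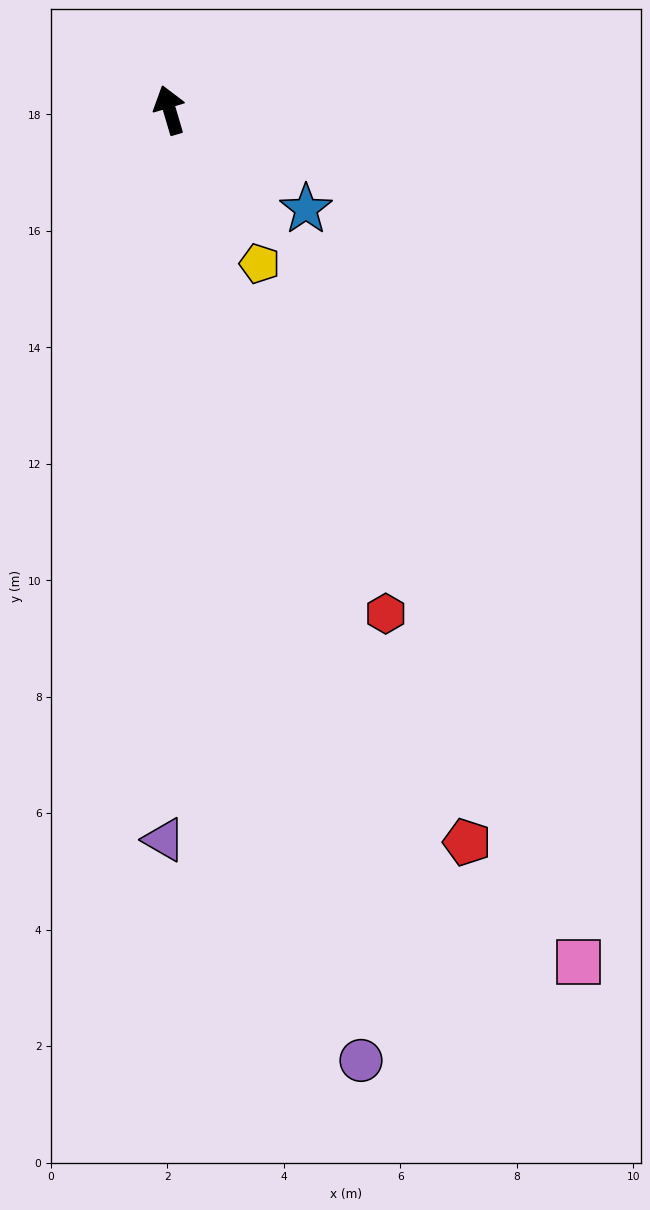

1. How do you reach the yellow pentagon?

turn right 166°, forward 3.1 m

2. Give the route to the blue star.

turn right 142°, forward 2.9 m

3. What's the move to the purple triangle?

turn left 163°, forward 12.5 m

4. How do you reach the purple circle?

turn left 175°, forward 16.6 m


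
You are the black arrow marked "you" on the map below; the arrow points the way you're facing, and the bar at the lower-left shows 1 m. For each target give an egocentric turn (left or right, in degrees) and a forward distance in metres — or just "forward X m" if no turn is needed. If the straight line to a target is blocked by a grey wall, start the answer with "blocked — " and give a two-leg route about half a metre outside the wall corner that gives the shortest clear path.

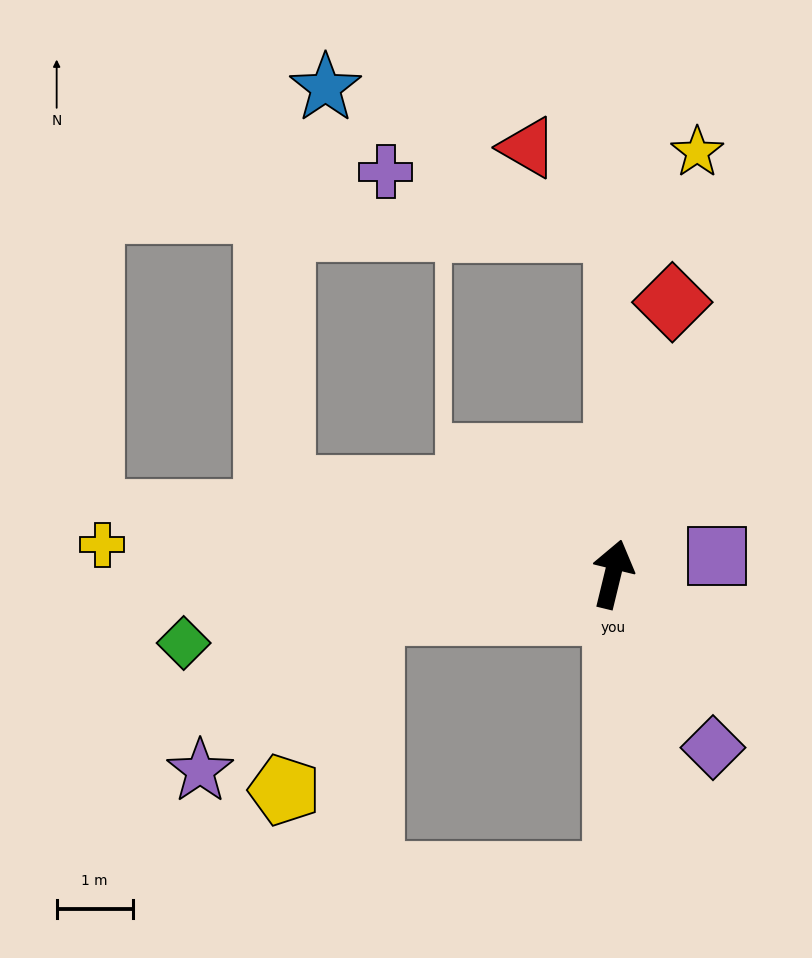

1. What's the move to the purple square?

turn right 66°, forward 1.4 m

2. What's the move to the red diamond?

forward 3.7 m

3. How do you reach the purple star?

blocked — turn left 113°, forward 3.2 m, then turn left 33°, forward 3.1 m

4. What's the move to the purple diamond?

turn right 136°, forward 2.6 m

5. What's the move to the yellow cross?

turn left 100°, forward 6.7 m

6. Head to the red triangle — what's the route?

blocked — turn left 13°, forward 4.5 m, then turn left 48°, forward 1.6 m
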